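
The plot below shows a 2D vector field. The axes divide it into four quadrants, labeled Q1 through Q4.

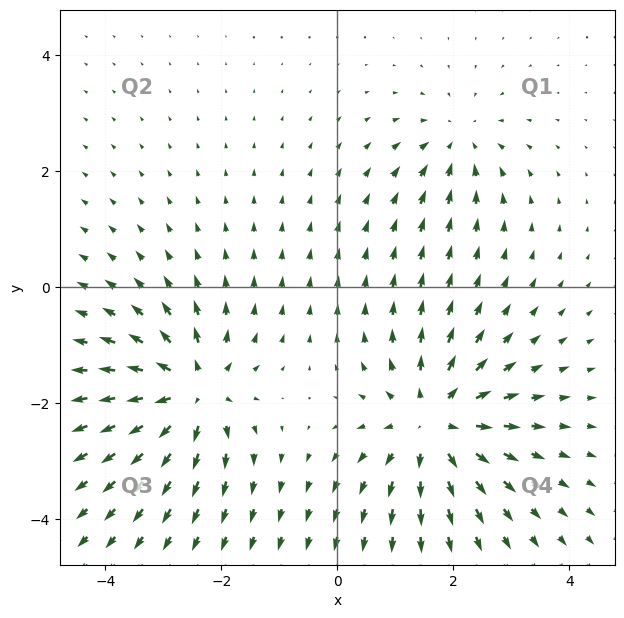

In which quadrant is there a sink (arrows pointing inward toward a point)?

Q1

The sink sits at approximately (2.1, 2.5), which lies in quadrant Q1. The divergence there is about -3, negative as expected for a sink.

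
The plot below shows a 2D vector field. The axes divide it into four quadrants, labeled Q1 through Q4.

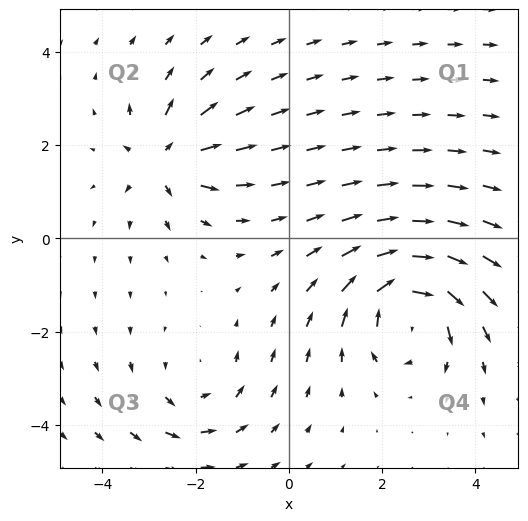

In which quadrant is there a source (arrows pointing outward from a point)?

Q2

The source sits at approximately (-2.7, 1.7), which lies in quadrant Q2. The divergence there is about +5, positive as expected for a source.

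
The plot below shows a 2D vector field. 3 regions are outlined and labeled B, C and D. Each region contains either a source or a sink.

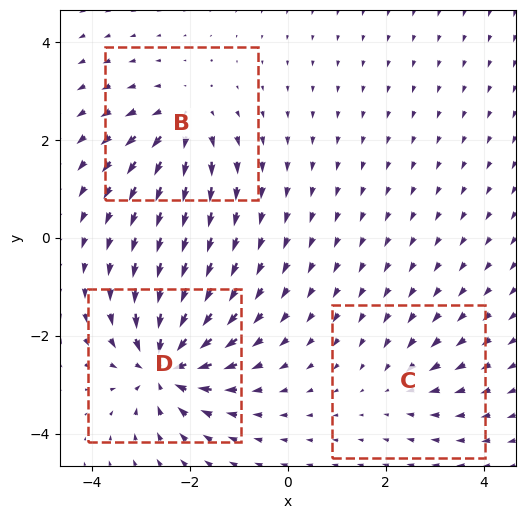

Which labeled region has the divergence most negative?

Divergence at each region's feature centre — B: about +4, C: about -2, D: about -6. Region D is most negative.

D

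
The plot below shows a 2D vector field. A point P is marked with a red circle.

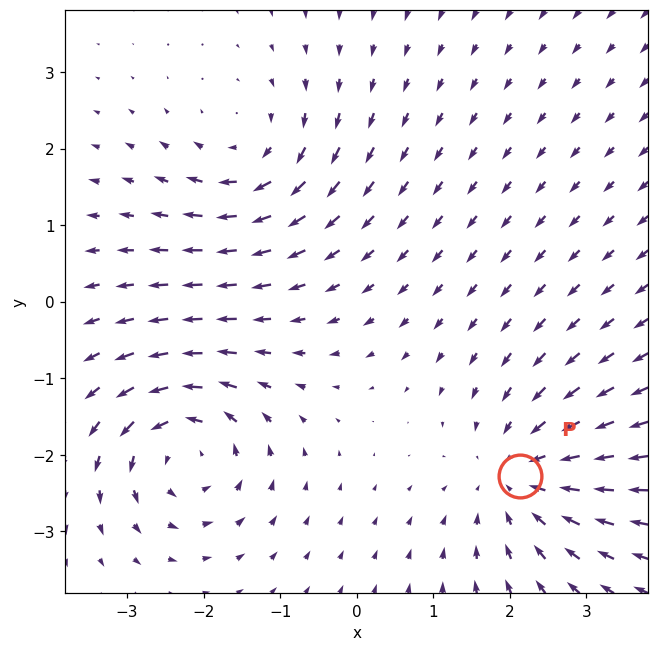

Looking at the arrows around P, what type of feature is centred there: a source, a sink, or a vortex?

At P (2.1, -2.3) the arrows converge inward. Divergence about -4, curl ≈0 — negative divergence with near-zero curl is a sink.

sink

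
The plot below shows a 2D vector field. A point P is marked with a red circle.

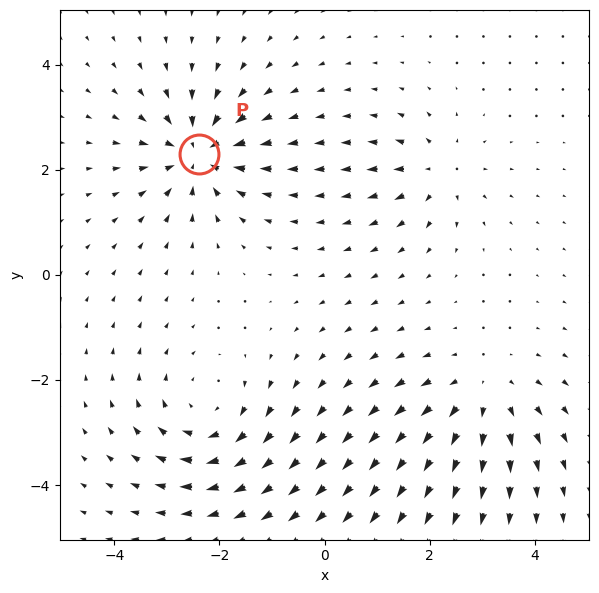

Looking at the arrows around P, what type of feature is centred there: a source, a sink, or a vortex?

sink

At P (-2.4, 2.3) the arrows converge inward. Divergence about -6, curl ≈0 — negative divergence with near-zero curl is a sink.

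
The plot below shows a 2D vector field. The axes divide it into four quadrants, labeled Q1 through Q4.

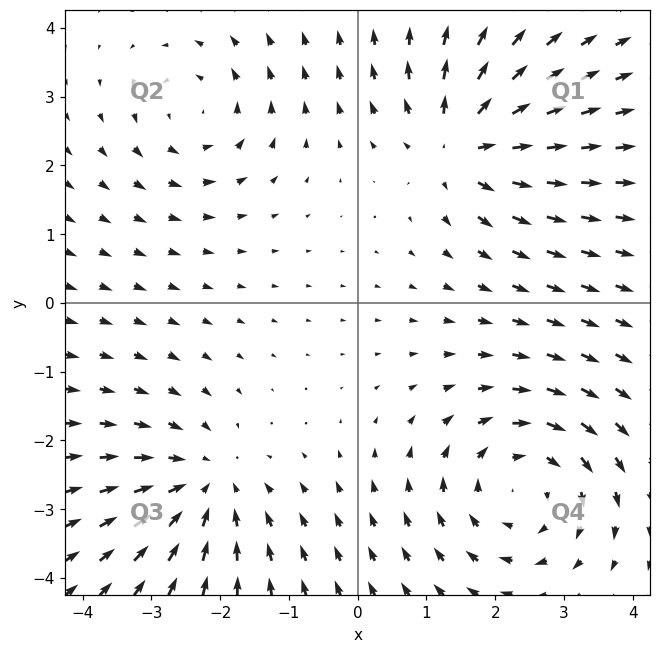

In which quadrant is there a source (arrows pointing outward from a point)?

The source sits at approximately (1.5, 2.3), which lies in quadrant Q1. The divergence there is about +5, positive as expected for a source.

Q1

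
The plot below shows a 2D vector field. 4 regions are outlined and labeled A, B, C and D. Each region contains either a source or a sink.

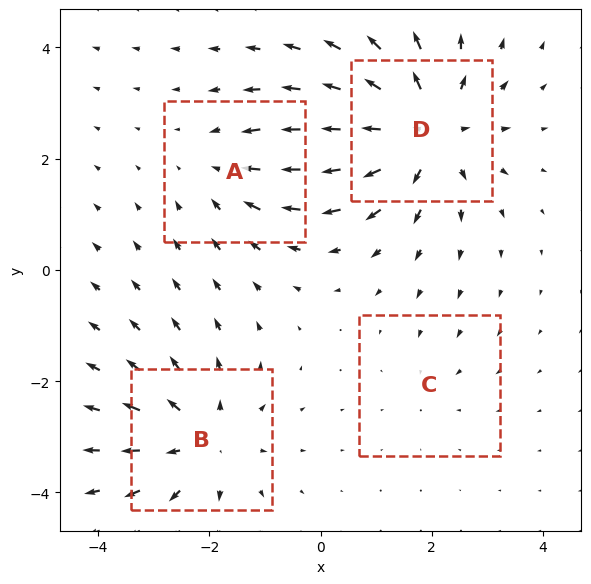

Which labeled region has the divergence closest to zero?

Divergence at each region's feature centre — A: about -3, B: about +4, C: about -2, D: about +6. Region C is closest to zero.

C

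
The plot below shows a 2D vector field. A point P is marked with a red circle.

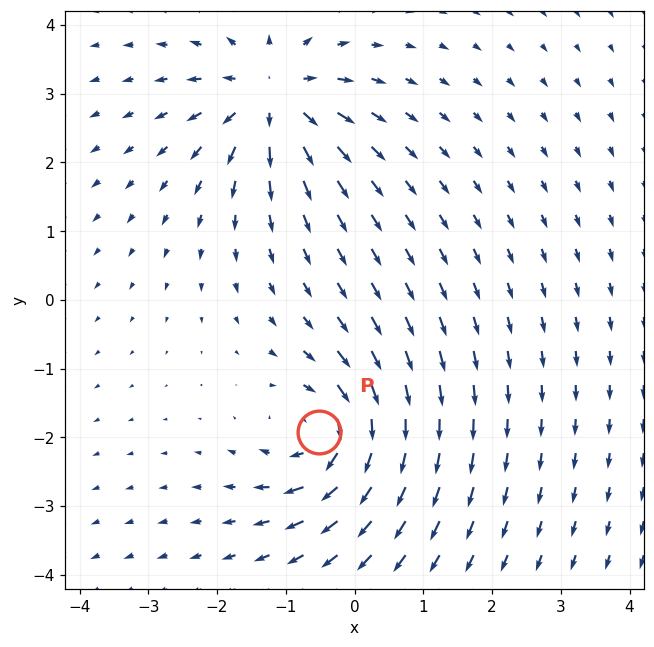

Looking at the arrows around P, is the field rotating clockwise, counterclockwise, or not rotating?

clockwise

Near P at (-0.5, -1.9) the arrows circulate clockwise. The curl (z-component) there is about -5; negative curl means clockwise rotation.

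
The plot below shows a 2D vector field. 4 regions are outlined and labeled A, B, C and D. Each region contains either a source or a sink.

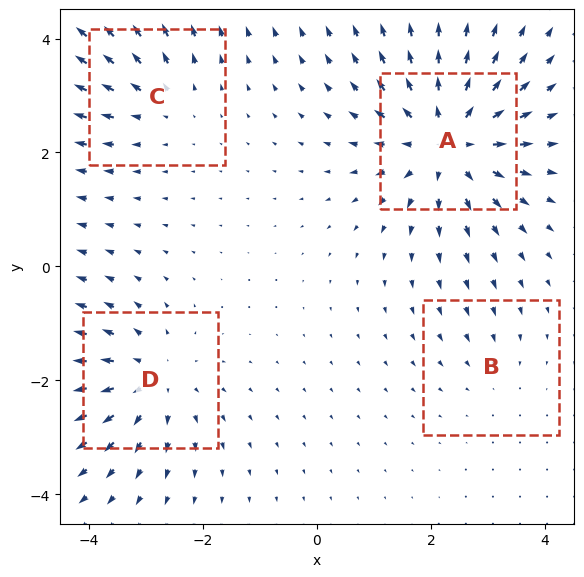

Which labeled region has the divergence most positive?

Divergence at each region's feature centre — A: about +7, B: about -2, C: about +3, D: about +5. Region A is most positive.

A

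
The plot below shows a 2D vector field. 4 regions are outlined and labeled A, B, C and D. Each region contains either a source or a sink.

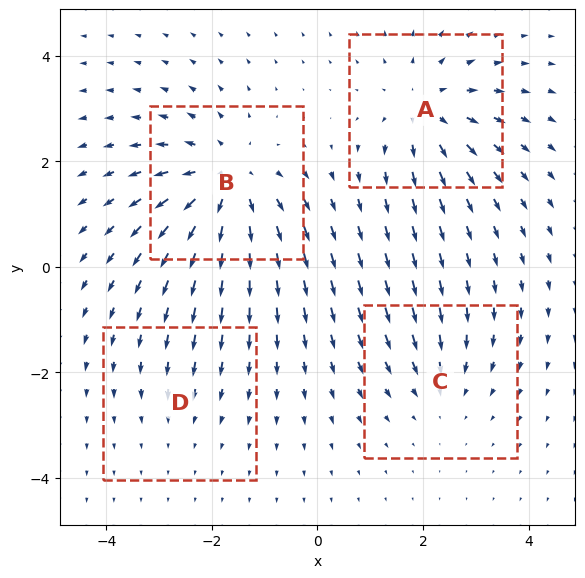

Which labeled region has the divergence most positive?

B

Divergence at each region's feature centre — A: about +5, B: about +6, C: about -3, D: about -2. Region B is most positive.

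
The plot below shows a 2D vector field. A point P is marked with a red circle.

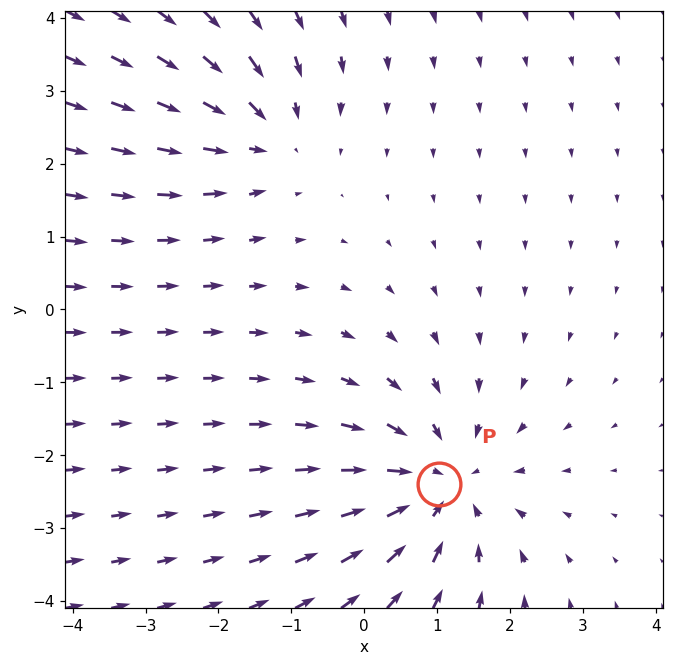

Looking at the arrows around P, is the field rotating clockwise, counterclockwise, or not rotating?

Near P at (1.0, -2.4) the arrows show no circulation. The curl there is ≈0.

not rotating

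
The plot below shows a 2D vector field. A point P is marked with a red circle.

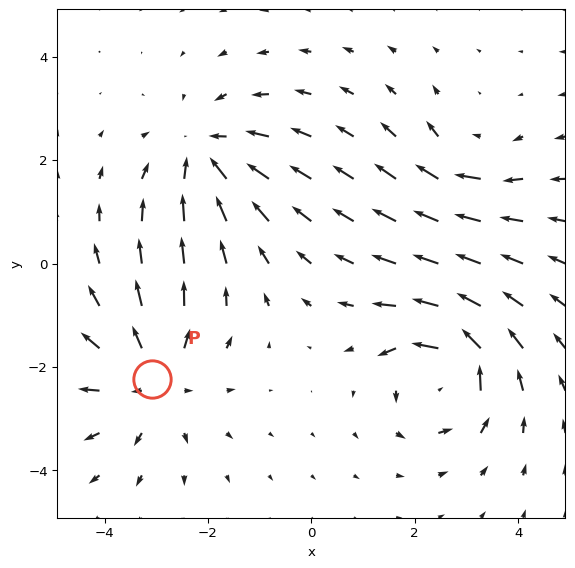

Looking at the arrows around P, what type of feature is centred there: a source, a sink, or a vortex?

source

At P (-3.1, -2.2) the arrows spread outward. Divergence about +4, curl ≈0 — positive divergence with near-zero curl is a source.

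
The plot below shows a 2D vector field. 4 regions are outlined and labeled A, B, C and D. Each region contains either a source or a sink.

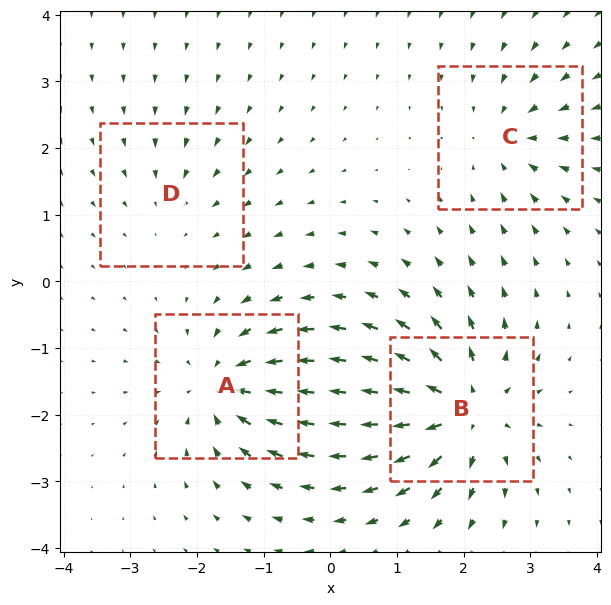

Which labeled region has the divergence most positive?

B

Divergence at each region's feature centre — A: about -6, B: about +8, C: about -4, D: about -3. Region B is most positive.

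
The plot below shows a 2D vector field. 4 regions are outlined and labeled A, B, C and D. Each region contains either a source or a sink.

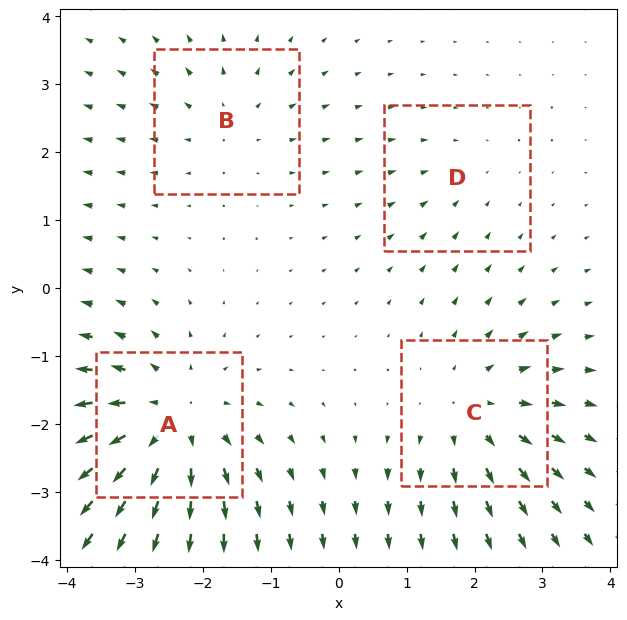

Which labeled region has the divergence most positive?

Divergence at each region's feature centre — A: about +6, B: about +3, C: about +4, D: about -2. Region A is most positive.

A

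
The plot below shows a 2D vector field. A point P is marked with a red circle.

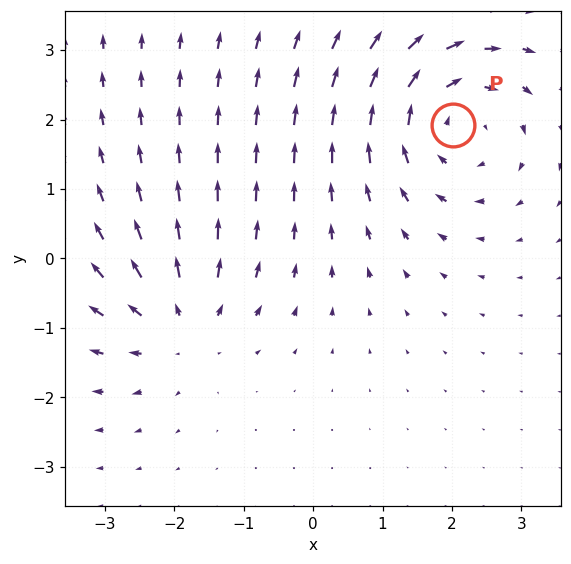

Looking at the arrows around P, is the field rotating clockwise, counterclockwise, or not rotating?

clockwise

Near P at (2.0, 1.9) the arrows circulate clockwise. The curl (z-component) there is about -3; negative curl means clockwise rotation.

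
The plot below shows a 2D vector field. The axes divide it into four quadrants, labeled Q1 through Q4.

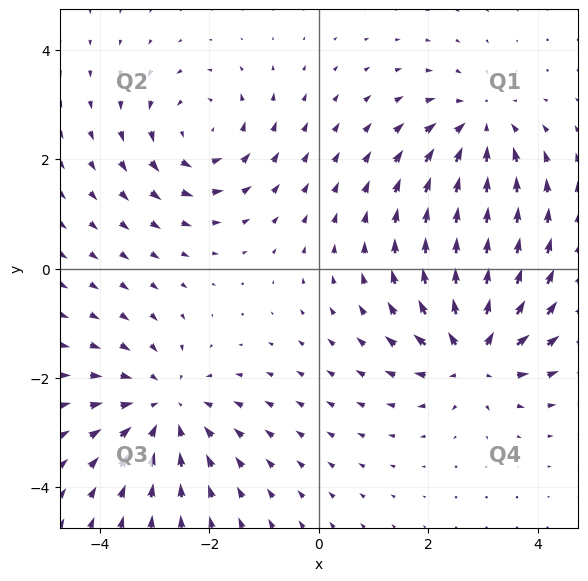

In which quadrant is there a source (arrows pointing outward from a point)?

Q4

The source sits at approximately (2.8, -1.6), which lies in quadrant Q4. The divergence there is about +5, positive as expected for a source.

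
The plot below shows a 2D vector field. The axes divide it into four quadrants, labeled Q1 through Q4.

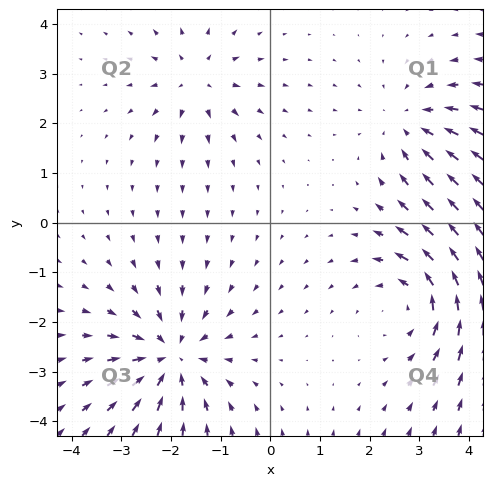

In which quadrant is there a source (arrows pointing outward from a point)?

The source sits at approximately (-1.5, 2.9), which lies in quadrant Q2. The divergence there is about +3, positive as expected for a source.

Q2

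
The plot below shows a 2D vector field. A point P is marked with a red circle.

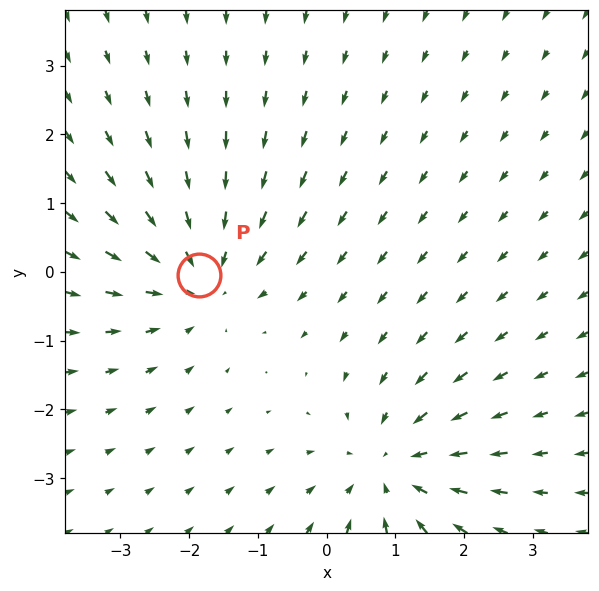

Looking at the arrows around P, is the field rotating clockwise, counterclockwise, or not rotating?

not rotating

Near P at (-1.9, -0.0) the arrows show no circulation. The curl there is ≈0.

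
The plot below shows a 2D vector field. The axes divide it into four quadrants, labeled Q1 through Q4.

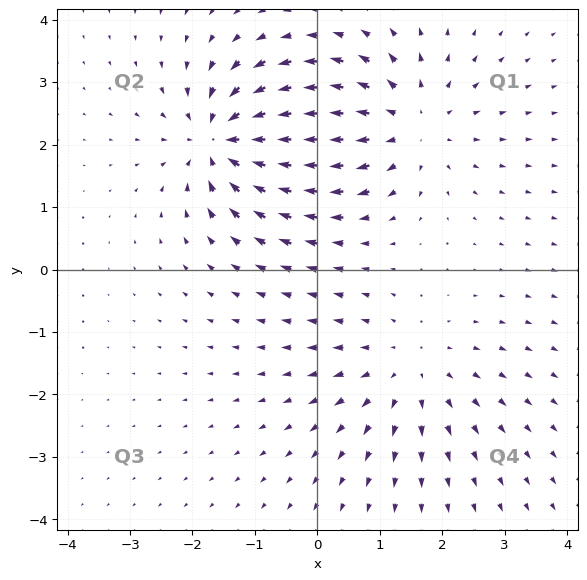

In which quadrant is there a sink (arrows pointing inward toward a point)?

The sink sits at approximately (-1.5, 2.1), which lies in quadrant Q2. The divergence there is about -7, negative as expected for a sink.

Q2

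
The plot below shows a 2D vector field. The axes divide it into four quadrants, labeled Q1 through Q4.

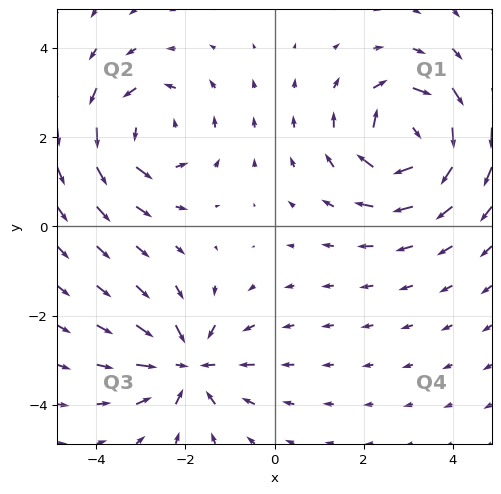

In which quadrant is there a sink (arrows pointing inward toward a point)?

The sink sits at approximately (-1.9, -3.1), which lies in quadrant Q3. The divergence there is about -4, negative as expected for a sink.

Q3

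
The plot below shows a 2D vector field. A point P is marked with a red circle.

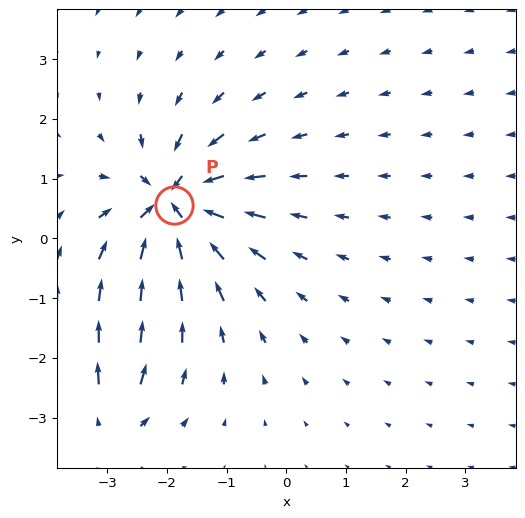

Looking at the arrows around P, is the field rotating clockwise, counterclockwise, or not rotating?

not rotating

Near P at (-1.9, 0.6) the arrows show no circulation. The curl there is ≈0.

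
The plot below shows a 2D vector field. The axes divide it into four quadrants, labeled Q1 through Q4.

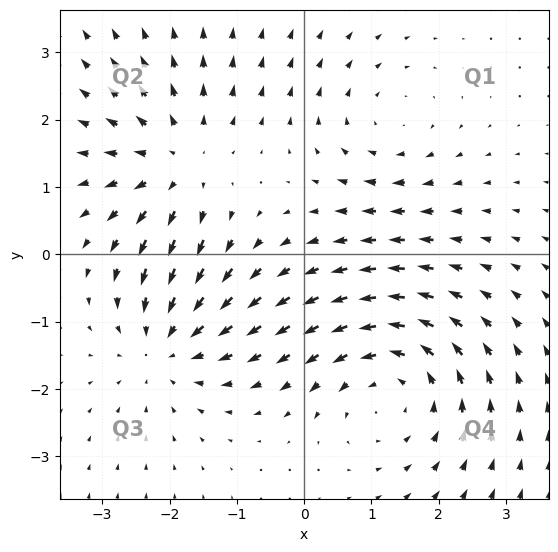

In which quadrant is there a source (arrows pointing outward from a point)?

Q2

The source sits at approximately (-1.9, 1.3), which lies in quadrant Q2. The divergence there is about +4, positive as expected for a source.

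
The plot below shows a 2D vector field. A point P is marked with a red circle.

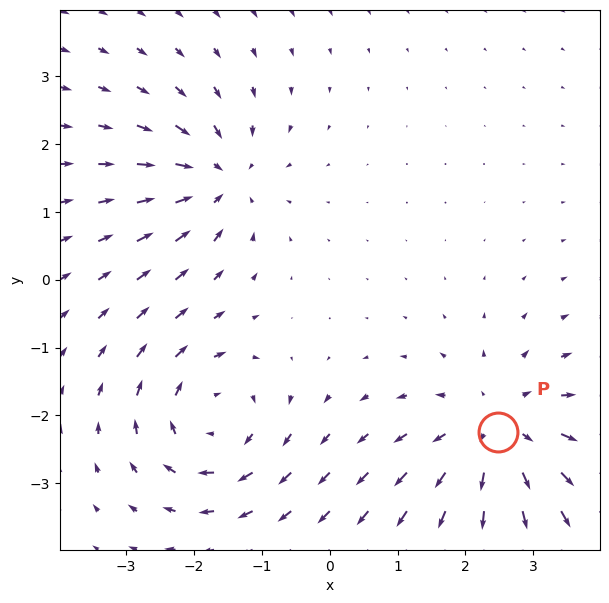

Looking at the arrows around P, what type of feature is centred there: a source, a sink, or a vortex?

source

At P (2.5, -2.2) the arrows spread outward. Divergence about +4, curl ≈0 — positive divergence with near-zero curl is a source.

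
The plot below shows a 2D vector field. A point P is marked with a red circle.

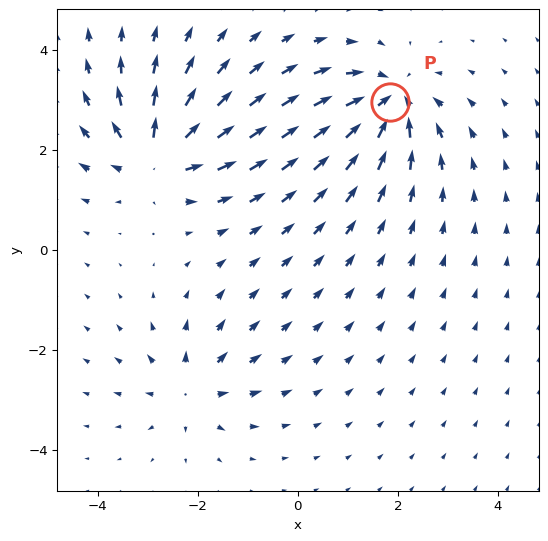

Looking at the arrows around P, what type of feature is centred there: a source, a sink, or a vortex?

At P (1.8, 3.0) the arrows converge inward. Divergence about -6, curl ≈0 — negative divergence with near-zero curl is a sink.

sink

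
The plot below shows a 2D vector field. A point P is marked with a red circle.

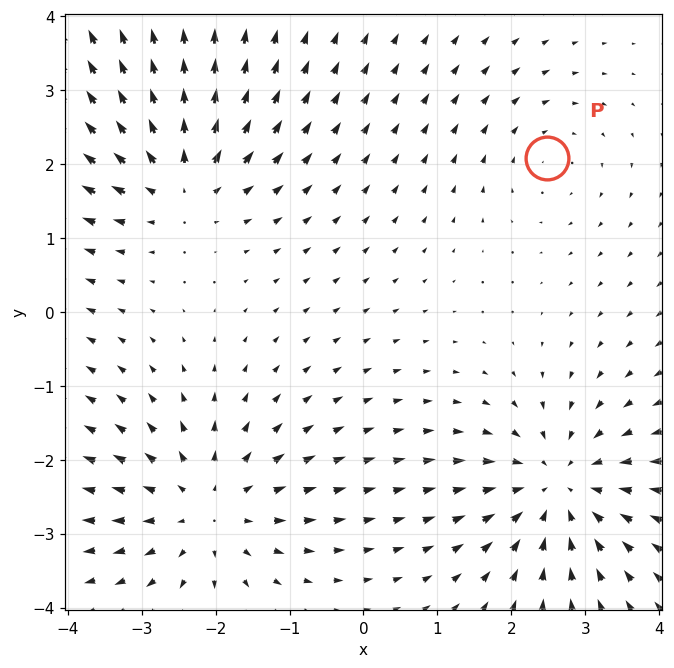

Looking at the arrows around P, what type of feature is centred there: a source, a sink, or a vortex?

vortex

At P (2.5, 2.1) the arrows circulate clockwise. Divergence ≈0, curl about -2 — near-zero divergence with nonzero curl is a vortex.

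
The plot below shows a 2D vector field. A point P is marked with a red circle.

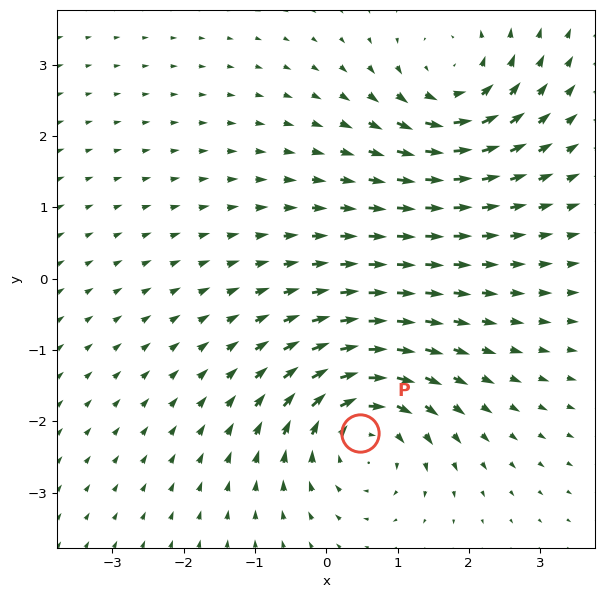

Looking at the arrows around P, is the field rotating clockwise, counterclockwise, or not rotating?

clockwise

Near P at (0.5, -2.2) the arrows circulate clockwise. The curl (z-component) there is about -6; negative curl means clockwise rotation.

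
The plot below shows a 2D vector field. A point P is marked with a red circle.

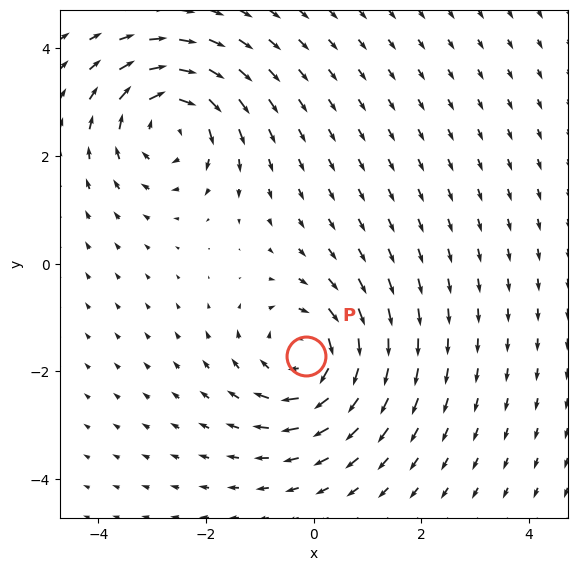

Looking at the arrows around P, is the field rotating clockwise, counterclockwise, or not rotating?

Near P at (-0.1, -1.7) the arrows circulate clockwise. The curl (z-component) there is about -5; negative curl means clockwise rotation.

clockwise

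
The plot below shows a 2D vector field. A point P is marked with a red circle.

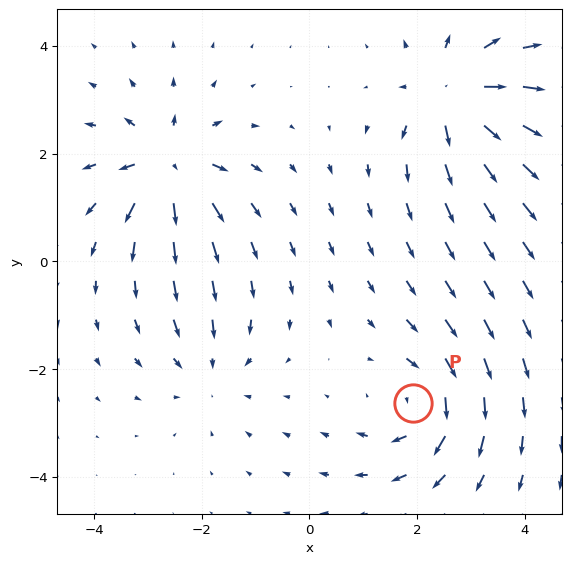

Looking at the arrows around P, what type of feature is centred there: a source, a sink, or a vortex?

At P (1.9, -2.6) the arrows circulate clockwise. Divergence ≈0, curl about -4 — near-zero divergence with nonzero curl is a vortex.

vortex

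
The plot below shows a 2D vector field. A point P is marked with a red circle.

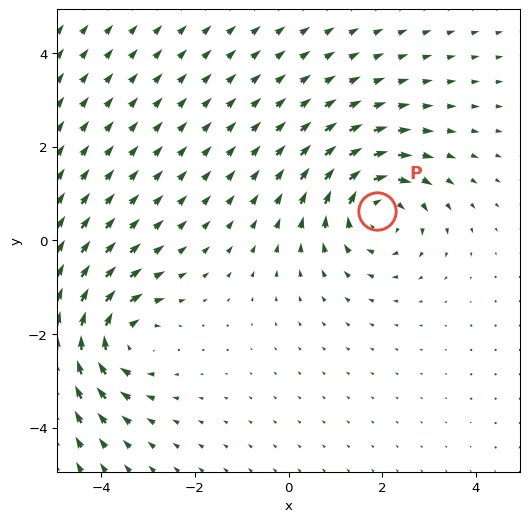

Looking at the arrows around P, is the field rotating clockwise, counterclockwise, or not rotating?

clockwise

Near P at (1.9, 0.6) the arrows circulate clockwise. The curl (z-component) there is about -4; negative curl means clockwise rotation.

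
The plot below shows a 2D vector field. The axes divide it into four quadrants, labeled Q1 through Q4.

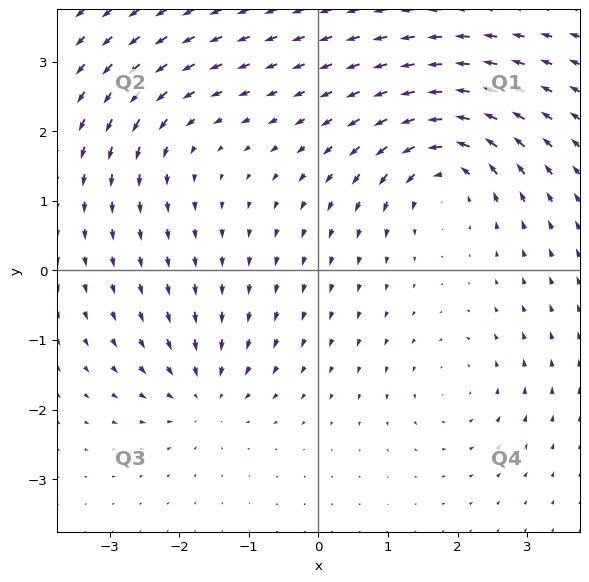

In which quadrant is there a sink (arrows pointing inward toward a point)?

Q3

The sink sits at approximately (-1.6, -1.8), which lies in quadrant Q3. The divergence there is about -4, negative as expected for a sink.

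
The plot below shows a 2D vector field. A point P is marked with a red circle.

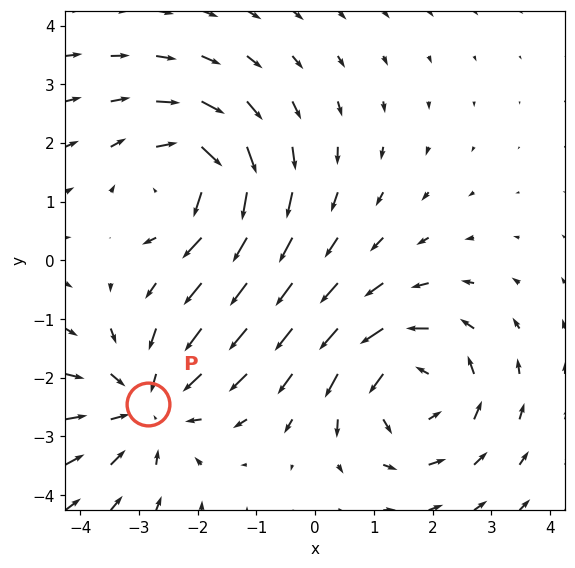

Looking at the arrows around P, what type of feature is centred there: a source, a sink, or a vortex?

sink

At P (-2.8, -2.5) the arrows converge inward. Divergence about -4, curl ≈0 — negative divergence with near-zero curl is a sink.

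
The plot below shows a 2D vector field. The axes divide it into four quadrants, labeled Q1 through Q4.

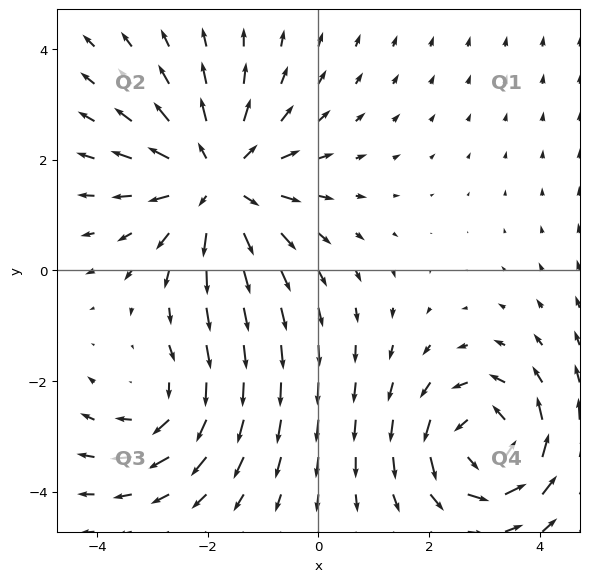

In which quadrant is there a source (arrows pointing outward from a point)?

Q2

The source sits at approximately (-1.8, 1.6), which lies in quadrant Q2. The divergence there is about +4, positive as expected for a source.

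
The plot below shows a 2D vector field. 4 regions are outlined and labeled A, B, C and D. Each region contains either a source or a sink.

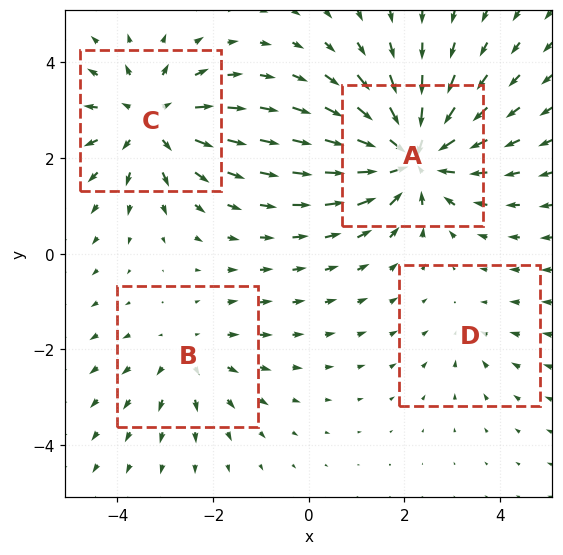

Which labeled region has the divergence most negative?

Divergence at each region's feature centre — A: about -7, B: about +3, C: about +5, D: about -2. Region A is most negative.

A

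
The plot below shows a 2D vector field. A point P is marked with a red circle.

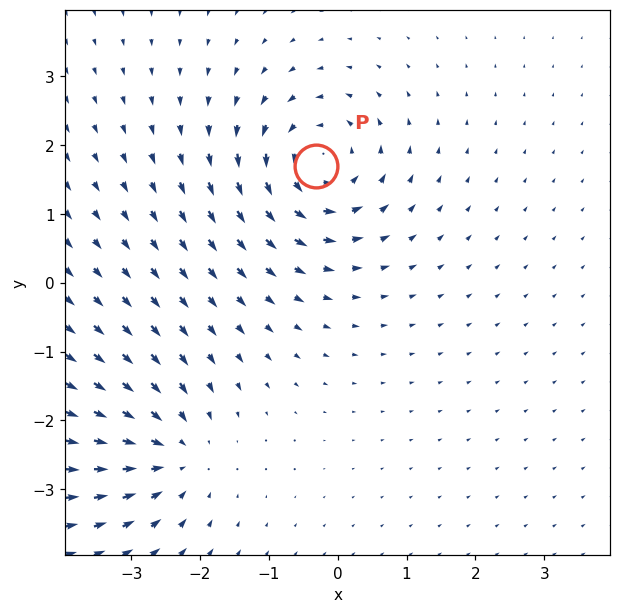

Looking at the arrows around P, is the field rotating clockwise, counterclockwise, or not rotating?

counterclockwise

Near P at (-0.3, 1.7) the arrows circulate counterclockwise. The curl (z-component) there is about +5; positive curl means counterclockwise rotation.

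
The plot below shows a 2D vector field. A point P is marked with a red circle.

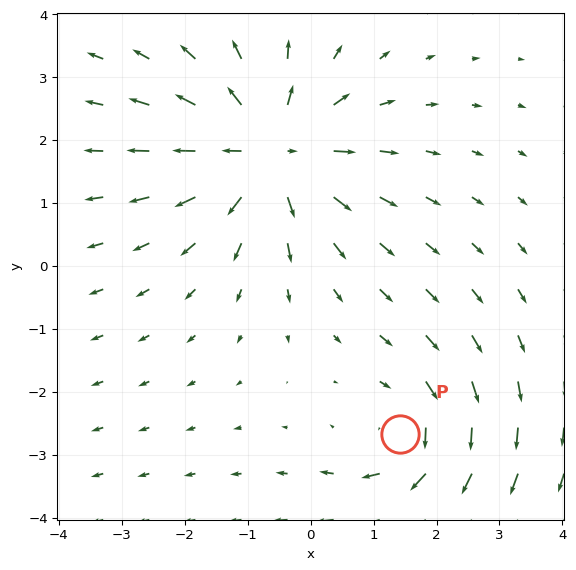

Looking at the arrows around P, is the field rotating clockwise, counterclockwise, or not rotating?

clockwise

Near P at (1.4, -2.7) the arrows circulate clockwise. The curl (z-component) there is about -3; negative curl means clockwise rotation.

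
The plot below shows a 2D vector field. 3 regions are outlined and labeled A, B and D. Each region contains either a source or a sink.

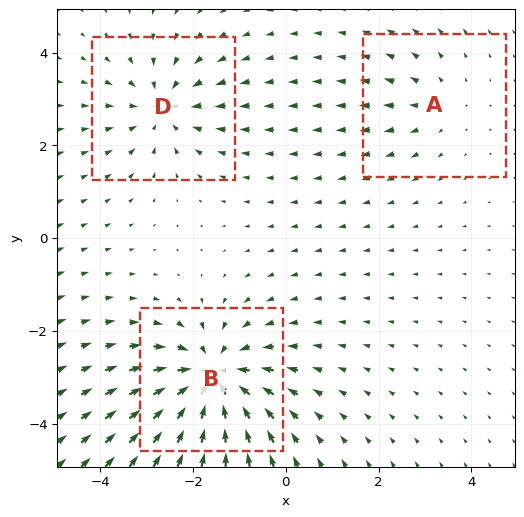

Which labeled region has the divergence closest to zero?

A

Divergence at each region's feature centre — A: about +2, B: about -5, D: about -3. Region A is closest to zero.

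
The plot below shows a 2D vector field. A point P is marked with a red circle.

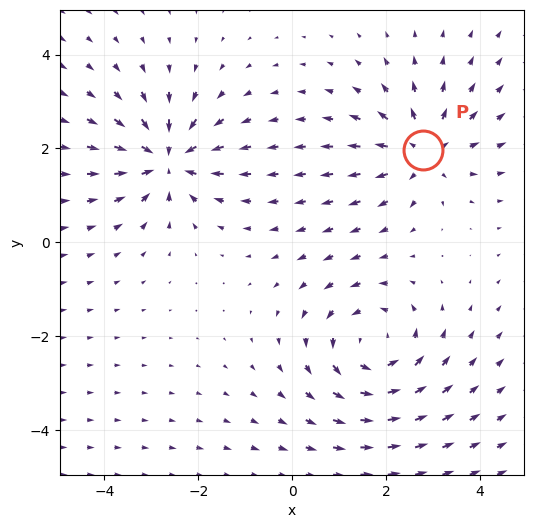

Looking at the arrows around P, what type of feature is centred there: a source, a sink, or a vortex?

At P (2.8, 2.0) the arrows spread outward. Divergence about +4, curl ≈0 — positive divergence with near-zero curl is a source.

source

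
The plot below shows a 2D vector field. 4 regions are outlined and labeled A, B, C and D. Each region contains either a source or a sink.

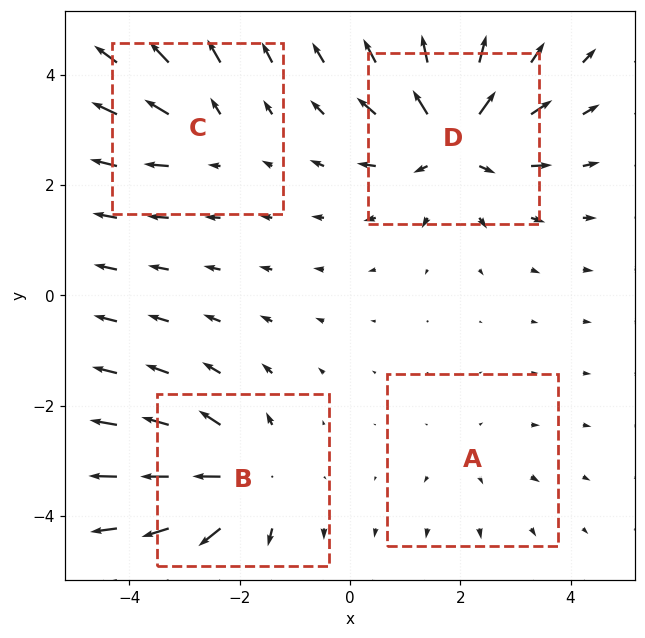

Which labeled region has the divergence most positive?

D

Divergence at each region's feature centre — A: about +2, B: about +5, C: about +3, D: about +7. Region D is most positive.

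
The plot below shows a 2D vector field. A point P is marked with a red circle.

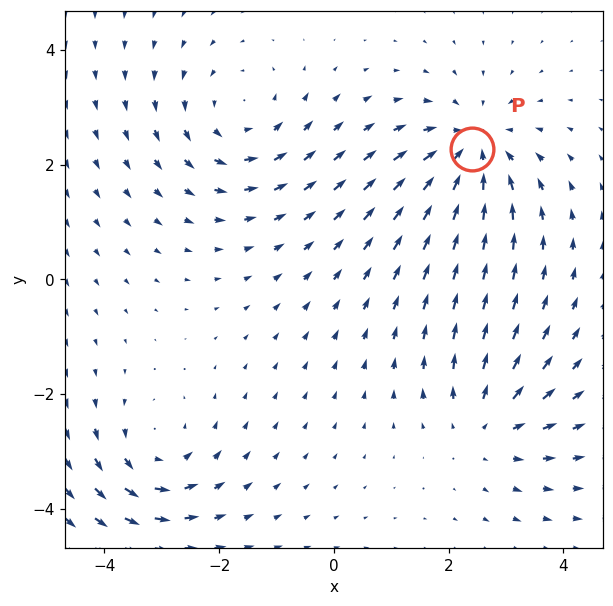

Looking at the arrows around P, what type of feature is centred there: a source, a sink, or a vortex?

At P (2.4, 2.3) the arrows converge inward. Divergence about -4, curl ≈0 — negative divergence with near-zero curl is a sink.

sink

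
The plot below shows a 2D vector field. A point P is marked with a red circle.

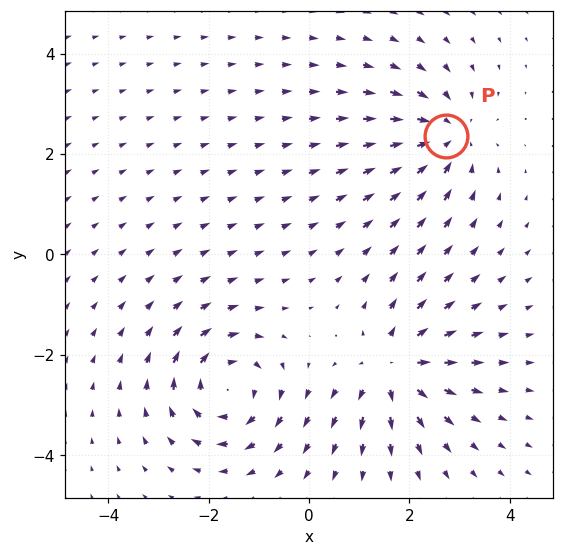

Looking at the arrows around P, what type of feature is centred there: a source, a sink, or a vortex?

At P (2.7, 2.4) the arrows converge inward. Divergence about -5, curl ≈0 — negative divergence with near-zero curl is a sink.

sink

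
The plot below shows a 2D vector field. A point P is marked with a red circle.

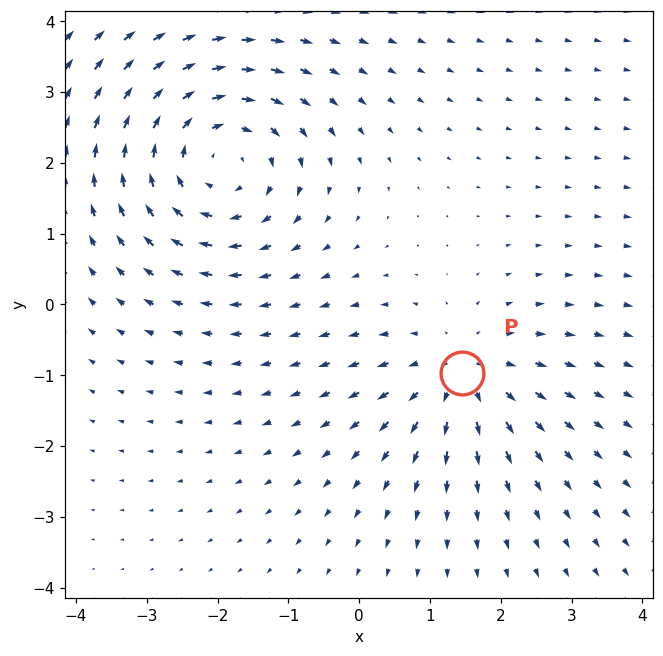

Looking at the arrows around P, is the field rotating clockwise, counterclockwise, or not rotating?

Near P at (1.5, -1.0) the arrows show no circulation. The curl there is ≈0.

not rotating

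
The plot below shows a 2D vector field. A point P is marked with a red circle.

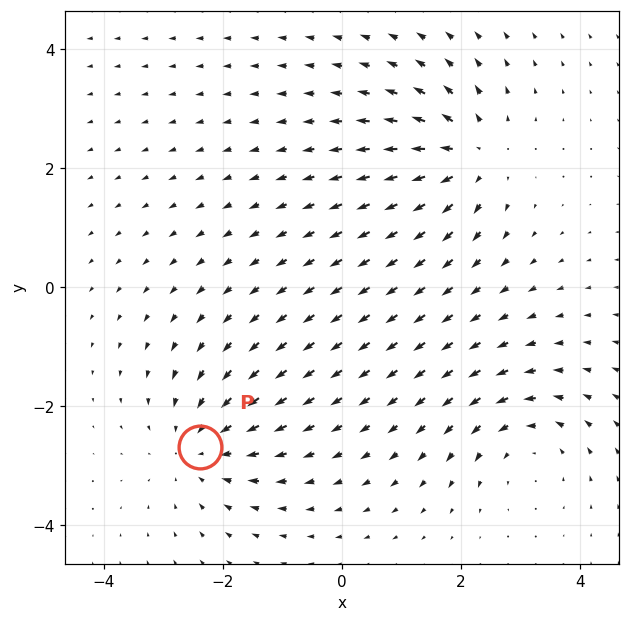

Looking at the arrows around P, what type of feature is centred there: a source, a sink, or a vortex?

At P (-2.4, -2.7) the arrows converge inward. Divergence about -4, curl ≈0 — negative divergence with near-zero curl is a sink.

sink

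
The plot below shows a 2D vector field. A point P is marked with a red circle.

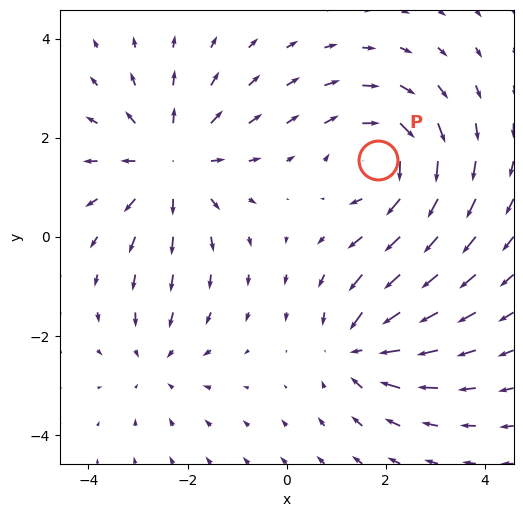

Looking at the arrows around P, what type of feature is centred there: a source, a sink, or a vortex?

vortex

At P (1.8, 1.6) the arrows circulate clockwise. Divergence ≈0, curl about -4 — near-zero divergence with nonzero curl is a vortex.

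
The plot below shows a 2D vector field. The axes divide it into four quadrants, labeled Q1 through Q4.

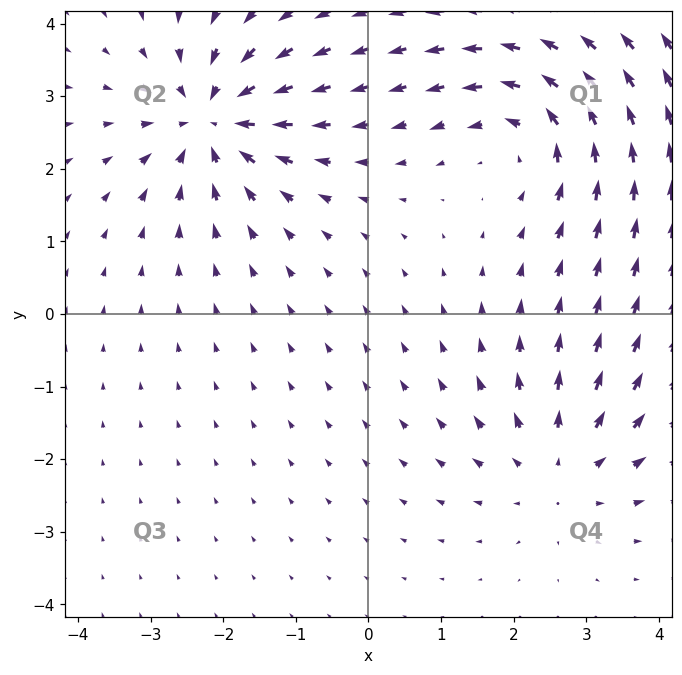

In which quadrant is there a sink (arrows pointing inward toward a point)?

Q2

The sink sits at approximately (-2.2, 2.7), which lies in quadrant Q2. The divergence there is about -5, negative as expected for a sink.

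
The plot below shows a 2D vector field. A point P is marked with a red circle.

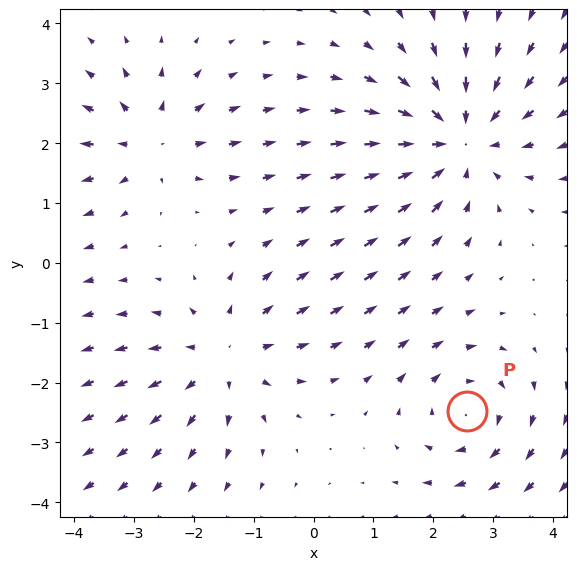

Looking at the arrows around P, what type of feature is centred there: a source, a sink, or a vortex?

vortex

At P (2.6, -2.5) the arrows circulate clockwise. Divergence ≈0, curl about -3 — near-zero divergence with nonzero curl is a vortex.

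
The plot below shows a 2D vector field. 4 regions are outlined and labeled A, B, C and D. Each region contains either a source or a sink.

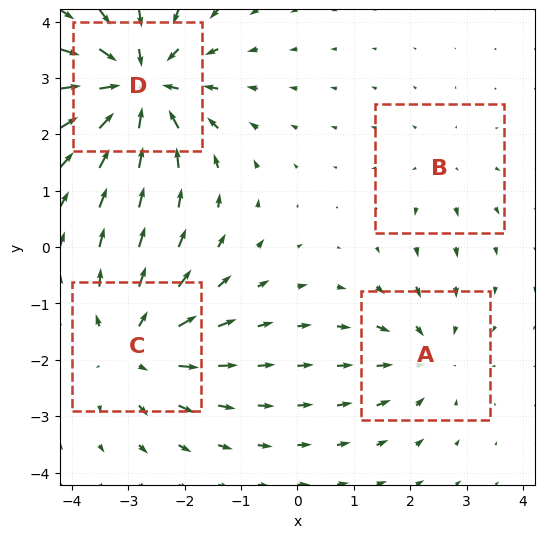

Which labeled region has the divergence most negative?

D

Divergence at each region's feature centre — A: about -4, B: about +2, C: about +5, D: about -7. Region D is most negative.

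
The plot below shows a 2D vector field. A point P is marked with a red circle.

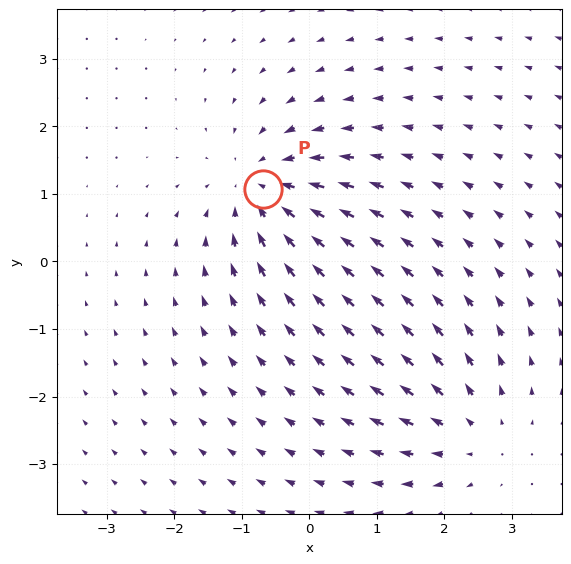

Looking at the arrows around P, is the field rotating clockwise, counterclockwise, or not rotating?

Near P at (-0.7, 1.1) the arrows show no circulation. The curl there is ≈0.

not rotating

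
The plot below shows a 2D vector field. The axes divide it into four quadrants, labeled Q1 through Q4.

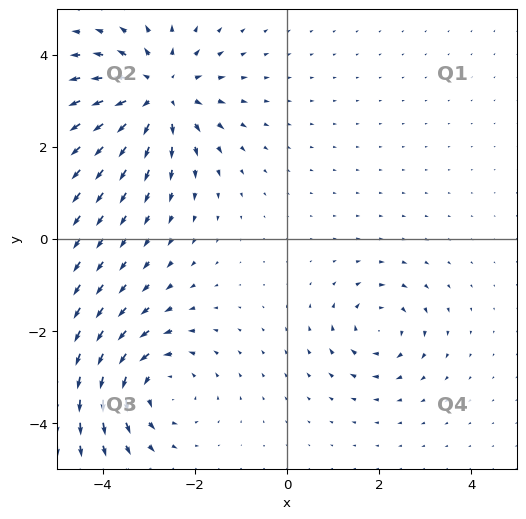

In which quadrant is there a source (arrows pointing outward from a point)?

Q2

The source sits at approximately (-2.8, 3.2), which lies in quadrant Q2. The divergence there is about +5, positive as expected for a source.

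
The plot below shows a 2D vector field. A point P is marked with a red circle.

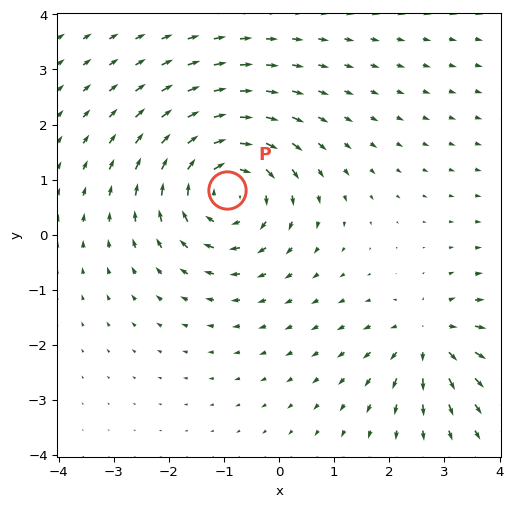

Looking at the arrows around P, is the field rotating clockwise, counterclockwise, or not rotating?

clockwise

Near P at (-0.9, 0.8) the arrows circulate clockwise. The curl (z-component) there is about -5; negative curl means clockwise rotation.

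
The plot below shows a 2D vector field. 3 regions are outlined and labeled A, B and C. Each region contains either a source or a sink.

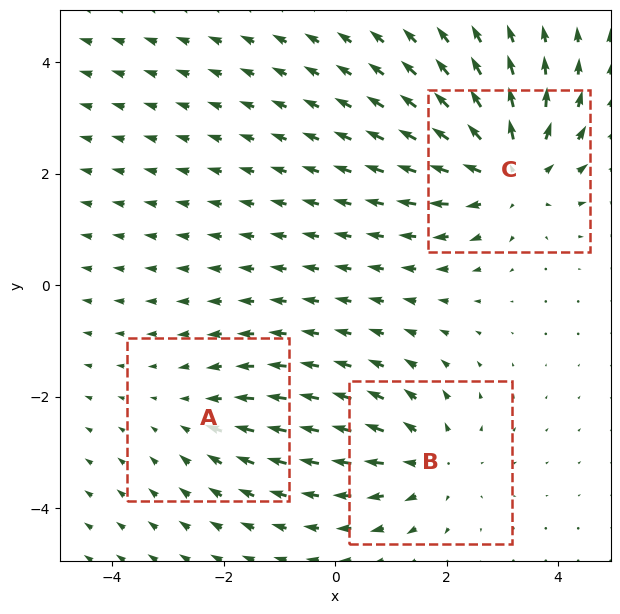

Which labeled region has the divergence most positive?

C

Divergence at each region's feature centre — A: about -2, B: about +3, C: about +4. Region C is most positive.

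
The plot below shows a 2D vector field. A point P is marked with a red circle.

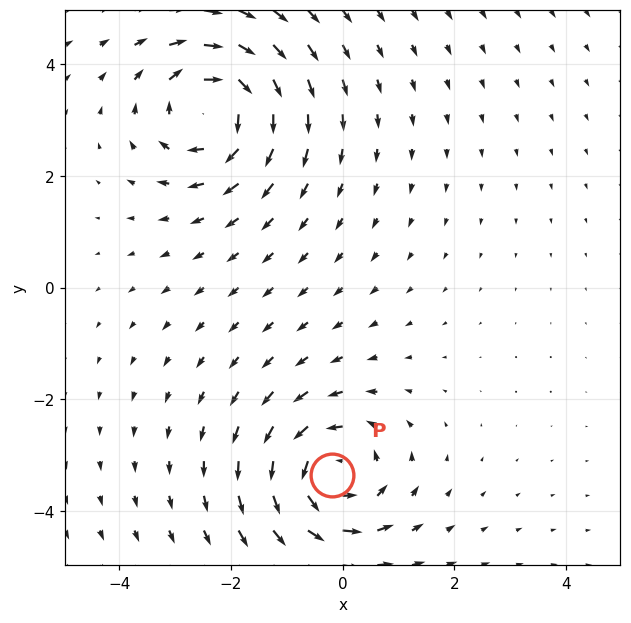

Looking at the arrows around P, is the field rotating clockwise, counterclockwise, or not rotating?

Near P at (-0.2, -3.4) the arrows circulate counterclockwise. The curl (z-component) there is about +6; positive curl means counterclockwise rotation.

counterclockwise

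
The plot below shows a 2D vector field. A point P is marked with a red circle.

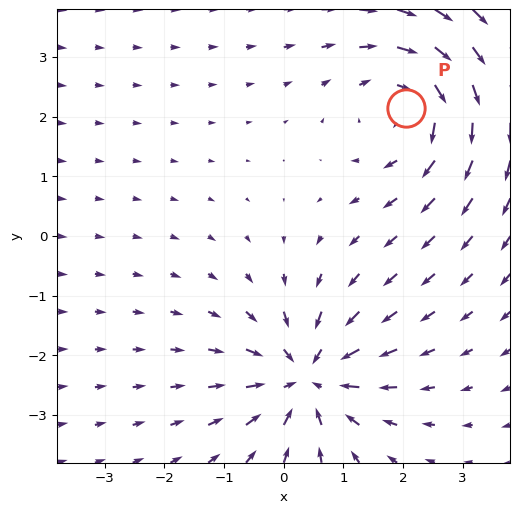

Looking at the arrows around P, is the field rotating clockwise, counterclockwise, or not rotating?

clockwise

Near P at (2.1, 2.1) the arrows circulate clockwise. The curl (z-component) there is about -3; negative curl means clockwise rotation.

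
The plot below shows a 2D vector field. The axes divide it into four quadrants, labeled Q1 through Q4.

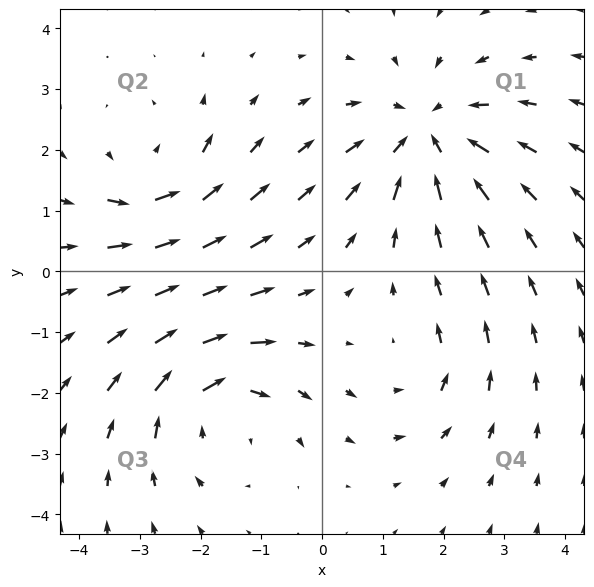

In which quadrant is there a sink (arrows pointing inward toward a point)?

Q1

The sink sits at approximately (1.7, 2.3), which lies in quadrant Q1. The divergence there is about -4, negative as expected for a sink.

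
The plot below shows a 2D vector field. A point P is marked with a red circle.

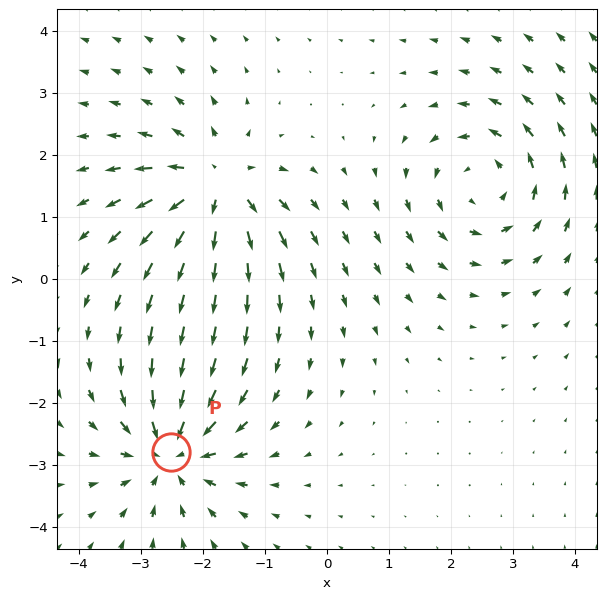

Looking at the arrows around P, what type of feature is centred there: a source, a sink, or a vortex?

At P (-2.5, -2.8) the arrows converge inward. Divergence about -5, curl ≈0 — negative divergence with near-zero curl is a sink.

sink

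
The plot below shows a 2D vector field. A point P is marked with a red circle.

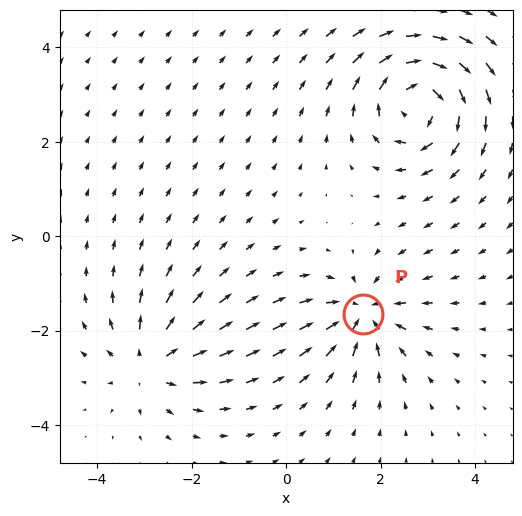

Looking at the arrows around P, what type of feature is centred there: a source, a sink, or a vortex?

At P (1.6, -1.6) the arrows converge inward. Divergence about -5, curl ≈0 — negative divergence with near-zero curl is a sink.

sink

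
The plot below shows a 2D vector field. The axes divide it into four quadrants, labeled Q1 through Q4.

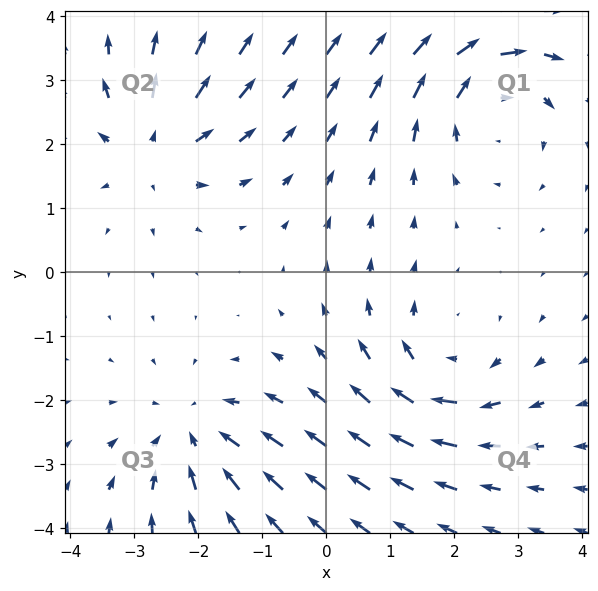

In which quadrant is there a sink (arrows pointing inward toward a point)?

The sink sits at approximately (-2.1, -2.5), which lies in quadrant Q3. The divergence there is about -4, negative as expected for a sink.

Q3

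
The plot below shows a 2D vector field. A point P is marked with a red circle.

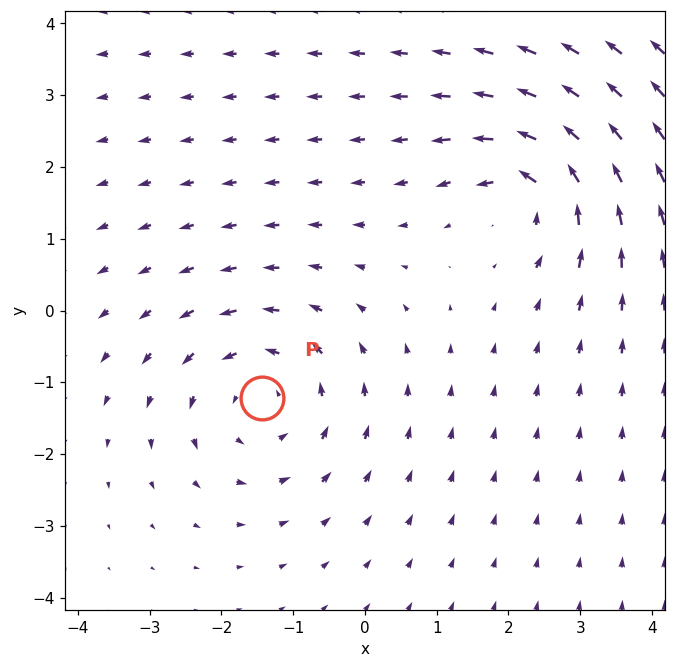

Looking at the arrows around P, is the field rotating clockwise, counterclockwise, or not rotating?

counterclockwise

Near P at (-1.4, -1.2) the arrows circulate counterclockwise. The curl (z-component) there is about +4; positive curl means counterclockwise rotation.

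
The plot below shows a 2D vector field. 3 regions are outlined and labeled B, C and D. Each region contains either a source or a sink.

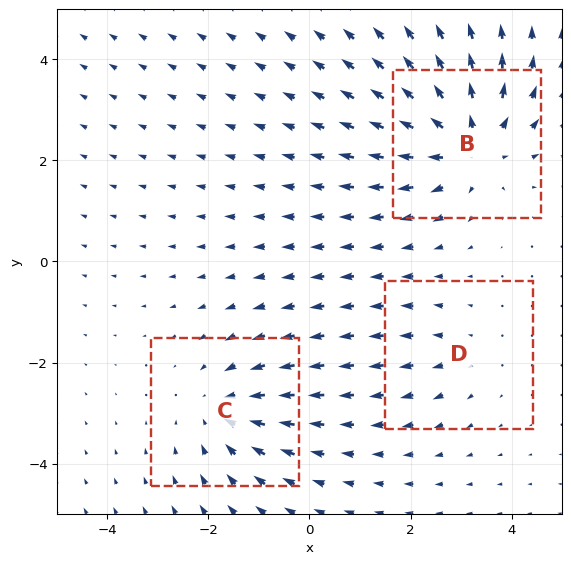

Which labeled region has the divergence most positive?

B

Divergence at each region's feature centre — B: about +4, C: about -3, D: about +2. Region B is most positive.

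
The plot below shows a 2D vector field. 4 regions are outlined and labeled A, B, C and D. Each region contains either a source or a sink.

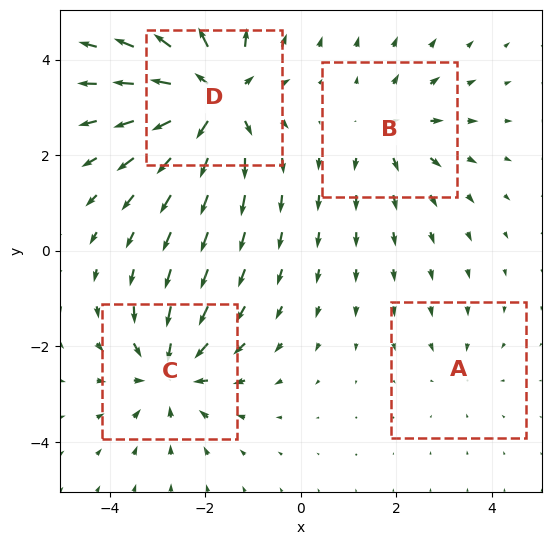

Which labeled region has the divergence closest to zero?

Divergence at each region's feature centre — A: about -2, B: about +4, C: about -5, D: about +7. Region A is closest to zero.

A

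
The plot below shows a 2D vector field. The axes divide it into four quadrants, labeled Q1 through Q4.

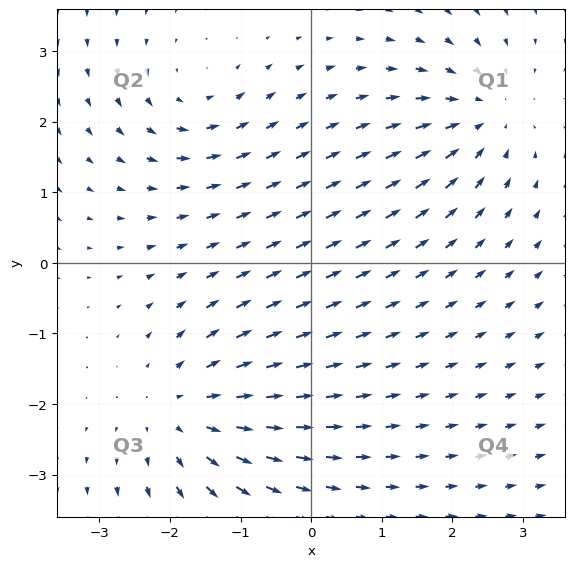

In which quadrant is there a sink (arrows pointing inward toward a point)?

The sink sits at approximately (2.4, 2.1), which lies in quadrant Q1. The divergence there is about -4, negative as expected for a sink.

Q1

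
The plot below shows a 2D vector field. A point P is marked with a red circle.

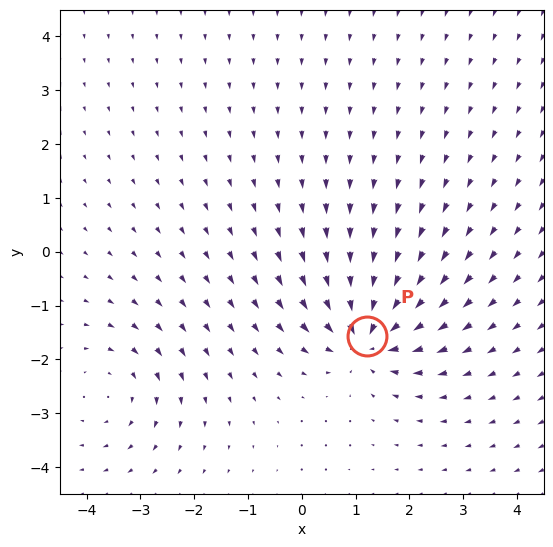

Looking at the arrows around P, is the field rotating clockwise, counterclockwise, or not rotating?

not rotating

Near P at (1.2, -1.6) the arrows show no circulation. The curl there is ≈0.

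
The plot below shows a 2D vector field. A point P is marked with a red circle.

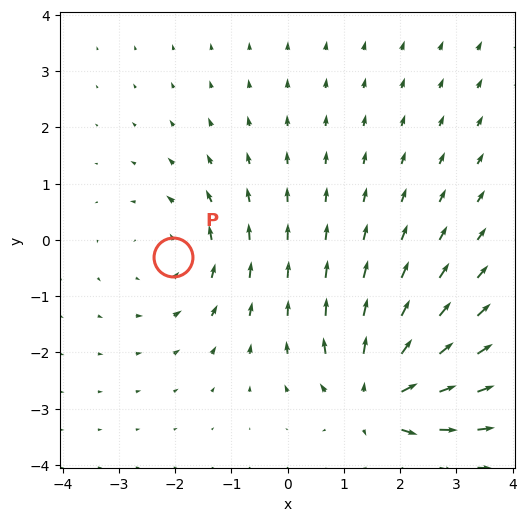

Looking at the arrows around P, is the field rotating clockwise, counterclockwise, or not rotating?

Near P at (-2.0, -0.3) the arrows circulate counterclockwise. The curl (z-component) there is about +2; positive curl means counterclockwise rotation.

counterclockwise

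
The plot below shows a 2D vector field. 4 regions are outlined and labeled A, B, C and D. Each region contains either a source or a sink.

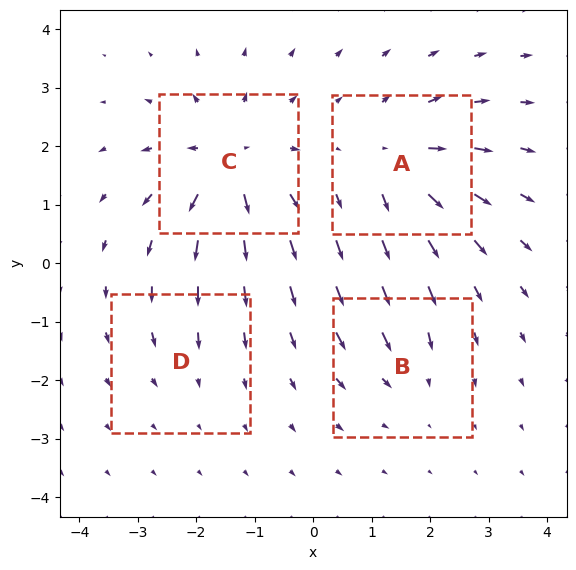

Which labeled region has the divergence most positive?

C

Divergence at each region's feature centre — A: about +6, B: about -3, C: about +7, D: about -2. Region C is most positive.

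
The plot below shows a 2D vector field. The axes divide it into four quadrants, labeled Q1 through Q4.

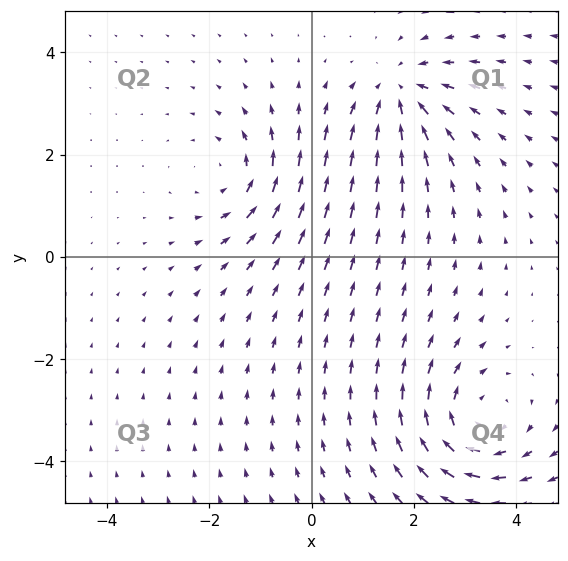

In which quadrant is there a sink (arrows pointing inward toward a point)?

Q1

The sink sits at approximately (1.8, 3.2), which lies in quadrant Q1. The divergence there is about -4, negative as expected for a sink.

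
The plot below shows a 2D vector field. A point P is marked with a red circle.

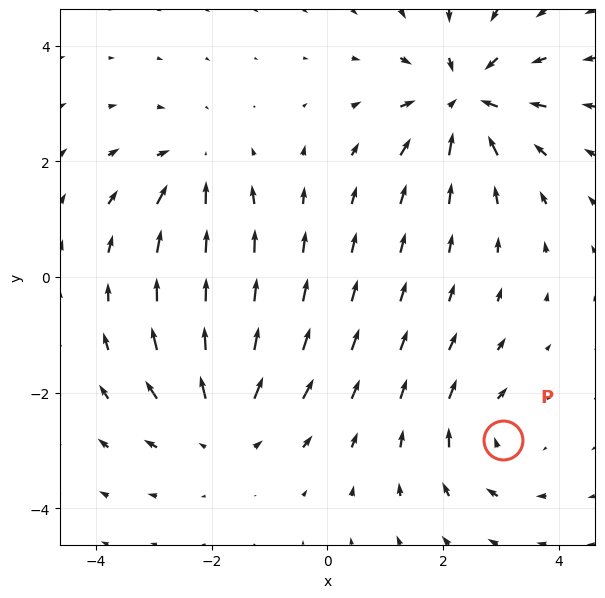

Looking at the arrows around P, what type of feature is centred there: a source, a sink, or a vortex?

vortex

At P (3.0, -2.8) the arrows circulate clockwise. Divergence ≈0, curl about -3 — near-zero divergence with nonzero curl is a vortex.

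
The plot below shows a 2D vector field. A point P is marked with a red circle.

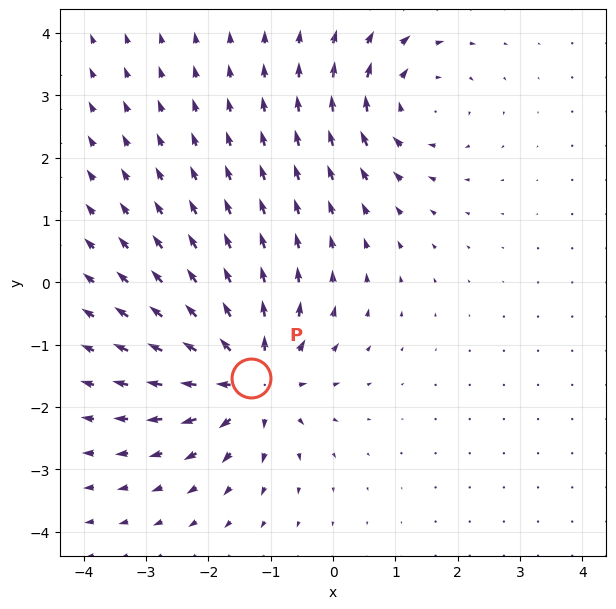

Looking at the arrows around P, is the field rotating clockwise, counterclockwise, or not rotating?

Near P at (-1.3, -1.5) the arrows show no circulation. The curl there is ≈0.

not rotating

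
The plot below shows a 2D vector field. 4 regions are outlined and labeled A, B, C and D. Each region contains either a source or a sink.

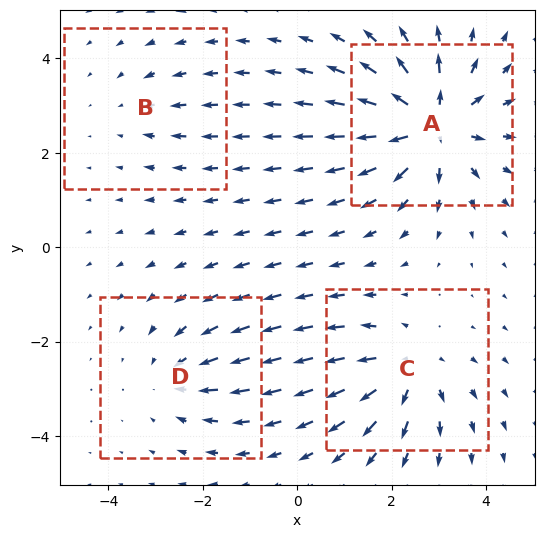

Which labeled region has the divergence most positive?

A

Divergence at each region's feature centre — A: about +8, B: about -2, C: about +5, D: about -3. Region A is most positive.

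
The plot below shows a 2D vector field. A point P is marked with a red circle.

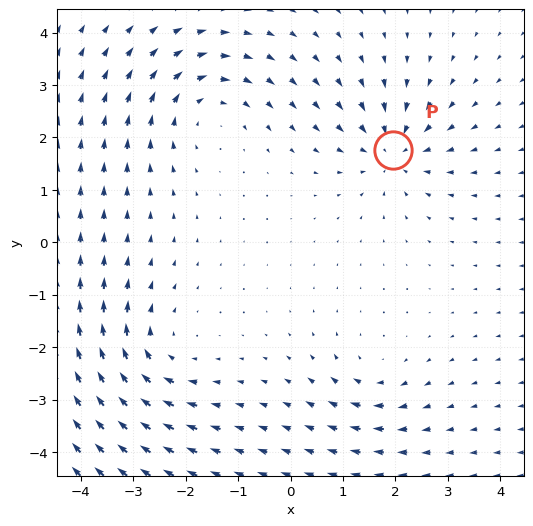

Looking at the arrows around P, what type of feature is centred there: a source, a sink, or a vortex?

At P (2.0, 1.8) the arrows converge inward. Divergence about -5, curl ≈0 — negative divergence with near-zero curl is a sink.

sink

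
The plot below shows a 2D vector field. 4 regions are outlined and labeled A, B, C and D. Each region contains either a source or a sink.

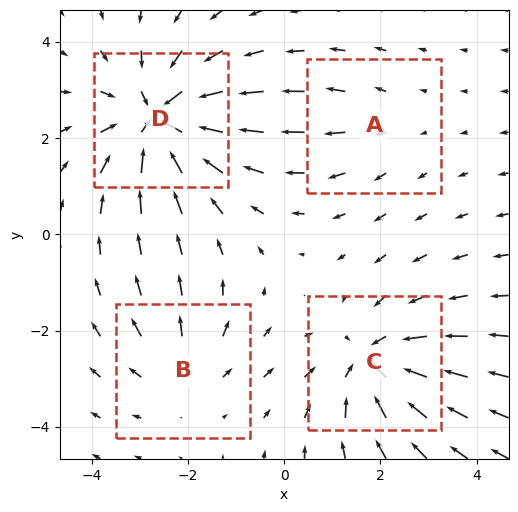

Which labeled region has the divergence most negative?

D

Divergence at each region's feature centre — A: about +2, B: about +3, C: about -4, D: about -6. Region D is most negative.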